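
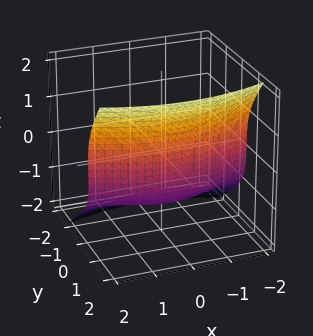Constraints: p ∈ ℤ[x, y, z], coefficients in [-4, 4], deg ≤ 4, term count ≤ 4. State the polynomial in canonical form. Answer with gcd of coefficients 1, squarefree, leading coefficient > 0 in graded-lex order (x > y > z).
x^2*y + 2*y^3 - z^3 - 2

First, degree: a generic line meets the surface in up to 3 points, so deg p = 3.
Then, against the integer gridlines: one y-axis crossing is at y = 1; the surface avoids every integer x-axis point in the box.
Finally, fitting integer coefficients to these (and the overall shape) gives p.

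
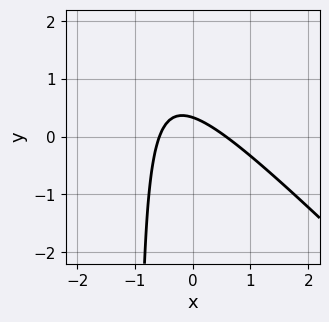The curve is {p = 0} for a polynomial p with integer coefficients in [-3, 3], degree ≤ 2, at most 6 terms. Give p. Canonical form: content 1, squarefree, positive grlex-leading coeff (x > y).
3*x^2 + 3*x*y + 3*y - 1

(a) The degree is 2 — a generic line meets the curve in up to 2 points.
(b) The integer polynomial consistent with all of this is the stated p.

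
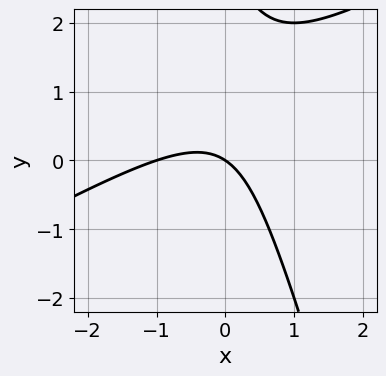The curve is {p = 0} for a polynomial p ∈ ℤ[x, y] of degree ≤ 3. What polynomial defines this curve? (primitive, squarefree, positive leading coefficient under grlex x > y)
2*x^2 - 3*x*y - y^2 + 2*x + 3*y

Degree: no degree-1 curve has this shape, so deg p = 2.
Against the integer gridlines: the x-axis gridline crossings are at x ∈ {-1, 0}; it meets the y-axis at y = 0 (among the integer gridlines).
Fitting integer coefficients to these (and the overall shape) gives p.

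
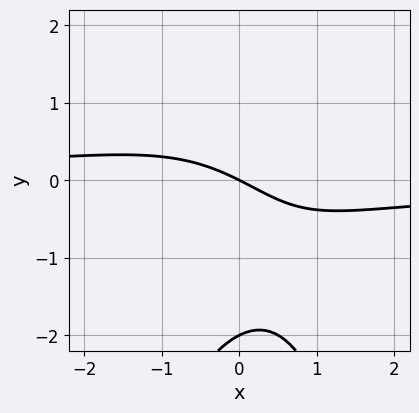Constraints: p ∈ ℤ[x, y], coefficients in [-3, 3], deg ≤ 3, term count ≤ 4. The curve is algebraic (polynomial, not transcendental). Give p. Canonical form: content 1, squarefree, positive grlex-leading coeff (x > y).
1. Degree: a generic line meets the curve in up to 3 points, so deg p = 3.
2. From the visible intercepts: it meets the x-axis at x = 0 (among the integer gridlines); the y-axis gridline crossings are at y ∈ {-2, 0}.
3. Solving for integer coefficients yields p as stated.

x^2*y + y^2 + x + 2*y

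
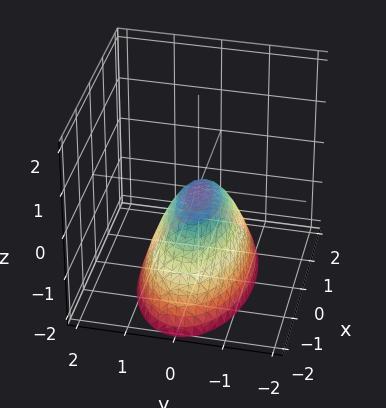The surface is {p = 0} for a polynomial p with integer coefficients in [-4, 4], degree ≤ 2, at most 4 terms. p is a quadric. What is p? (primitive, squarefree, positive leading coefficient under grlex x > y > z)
x^2 + 3*y^2 + 2*z

(a) The degree is 2 — a paraboloid; a quadric.
(b) Symmetries: it's symmetric under x → −x, forcing even powers of x; the y ↦ −y reflection is a symmetry, so y appears only in even powers.
(c) Reading off the gridlines: it crosses the x-axis at the gridline x = 0; one z-axis crossing is at z = 0; one y-axis crossing is at y = 0.
(d) Fitting integer coefficients to these (and the overall shape) gives p.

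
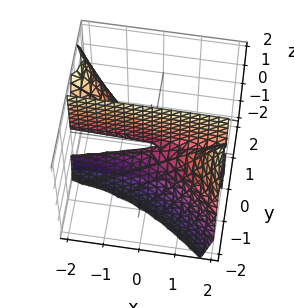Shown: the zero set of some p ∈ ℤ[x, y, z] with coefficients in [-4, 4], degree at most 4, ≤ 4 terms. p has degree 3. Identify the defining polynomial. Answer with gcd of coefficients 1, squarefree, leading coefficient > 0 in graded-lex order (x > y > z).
1. Degree: a generic line meets the surface in up to 3 points, so deg p = 3.
2. From the visible intercepts: every point of the z-axis in the box is on the surface; it crosses the y-axis at the gridline y = 0; every point of the x-axis in the box is on the surface.
3. Assembling these constraints gives the stated polynomial.

2*x*y^2 + 2*y^3 + y*z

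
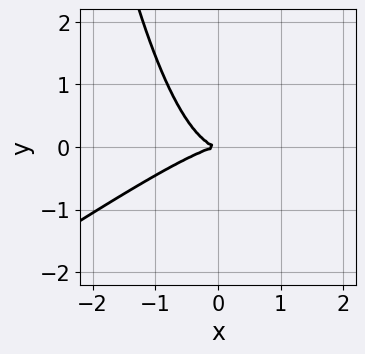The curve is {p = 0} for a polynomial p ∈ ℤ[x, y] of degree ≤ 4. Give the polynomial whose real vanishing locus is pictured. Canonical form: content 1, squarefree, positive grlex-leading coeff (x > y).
2*x^3 - 3*x^2*y + 3*y^2

First, deg p = 3. No degree-2 curve has this shape.
Then, from the axis intercepts and sections: it meets the y-axis at y = 0 (among the integer gridlines); one x-axis crossing is at x = 0.
Finally, these observations pin down the coefficients.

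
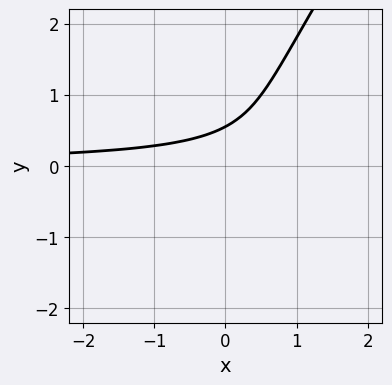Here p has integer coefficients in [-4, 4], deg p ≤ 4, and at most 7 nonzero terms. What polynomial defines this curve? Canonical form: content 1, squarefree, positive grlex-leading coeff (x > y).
3*x*y^2 - 2*y^3 + 3*x*y - 3*y + 2

Degree: a generic line meets the curve in up to 3 points, so deg p = 3.
Reading off the gridlines: the curve avoids every integer x-axis point in the box.
Solving for integer coefficients yields p as stated.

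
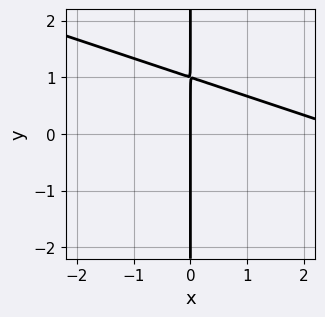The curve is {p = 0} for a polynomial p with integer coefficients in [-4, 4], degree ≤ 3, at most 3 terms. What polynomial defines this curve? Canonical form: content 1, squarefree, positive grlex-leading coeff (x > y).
(a) The degree is 2 — a generic line meets the curve in up to 2 points.
(b) Checking where it meets the axes: it crosses the x-axis at the gridline x = 0; the visible y-axis segment lies entirely on the curve.
(c) Together with the visible shape, these determine p as stated.

x^2 + 3*x*y - 3*x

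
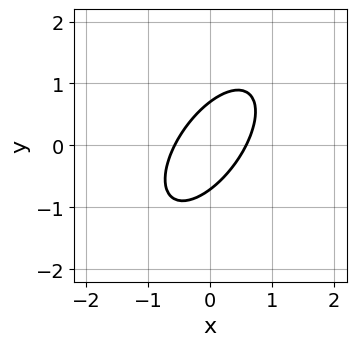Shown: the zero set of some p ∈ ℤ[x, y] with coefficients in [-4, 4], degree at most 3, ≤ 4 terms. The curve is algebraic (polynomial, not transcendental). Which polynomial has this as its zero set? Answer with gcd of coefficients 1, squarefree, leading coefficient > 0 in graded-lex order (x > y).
3*x^2 - 3*x*y + 2*y^2 - 1

1. deg p = 2.
2. Solving for integer coefficients yields p as stated.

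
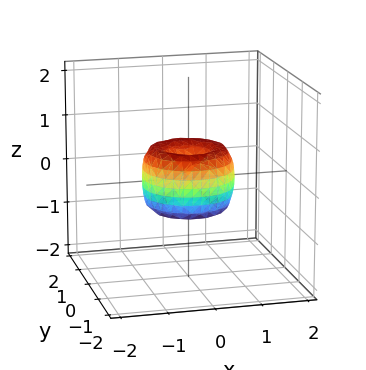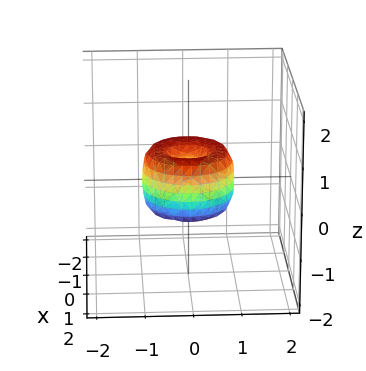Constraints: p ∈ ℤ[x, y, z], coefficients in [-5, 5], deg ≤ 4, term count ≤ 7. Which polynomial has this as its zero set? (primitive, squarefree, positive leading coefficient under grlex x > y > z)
The degree is 4 — no degree-3 surface has this shape.
Symmetry: every cross-section ⟂ z is a circle, so x, y appear only via x² + y².
Against the integer gridlines: it meets the z-axis at z = 0 (among the integer gridlines); among the integer gridlines, it crosses the x-axis at x ∈ {-1, 0, 1}; a circular section at z = 0 has radius exactly 1; the y-axis gridline crossings are at y ∈ {-1, 0, 1}.
The integer polynomial consistent with all of this is the stated p.

2*x^4 + 4*x^2*y^2 + 2*y^4 - 2*x^2 - 2*y^2 + z^2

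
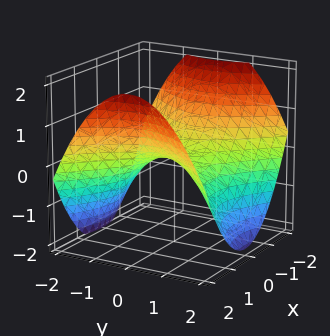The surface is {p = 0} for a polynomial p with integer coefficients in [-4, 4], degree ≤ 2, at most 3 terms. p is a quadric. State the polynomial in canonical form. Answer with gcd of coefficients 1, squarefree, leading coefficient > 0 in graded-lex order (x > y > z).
(a) deg p = 2.
(b) Symmetries: mirror symmetry y ↦ −y ⇒ only even powers of y; the x ↦ −x reflection is a symmetry, so x appears only in even powers.
(c) From the visible intercepts: one y-axis crossing is at y = 0; one x-axis crossing is at x = 0.
(d) Solving for integer coefficients yields p as stated.

x^2 - y^2 - 2*z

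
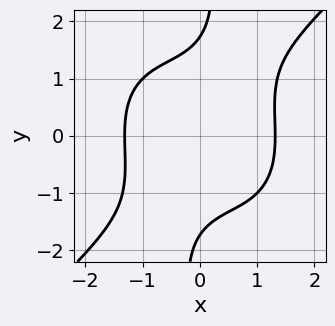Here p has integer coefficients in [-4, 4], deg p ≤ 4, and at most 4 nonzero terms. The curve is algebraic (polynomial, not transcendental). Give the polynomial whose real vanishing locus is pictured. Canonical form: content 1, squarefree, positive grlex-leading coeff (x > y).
x^4 - x*y^3 + y^2 - 3

(a) Degree: a generic line meets the curve in up to 4 points, so deg p = 4.
(b) Solving for integer coefficients yields p as stated.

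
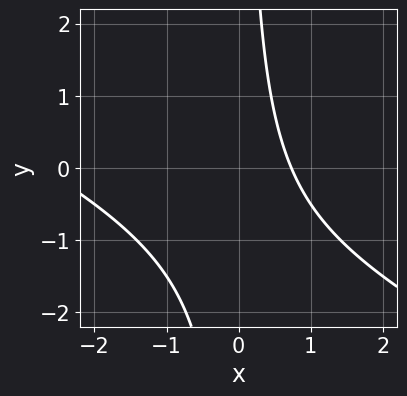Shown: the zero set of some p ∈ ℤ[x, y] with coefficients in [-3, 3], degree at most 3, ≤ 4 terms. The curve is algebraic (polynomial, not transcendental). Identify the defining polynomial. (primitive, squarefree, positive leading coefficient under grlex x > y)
x^2 + 2*x*y + 2*x - 2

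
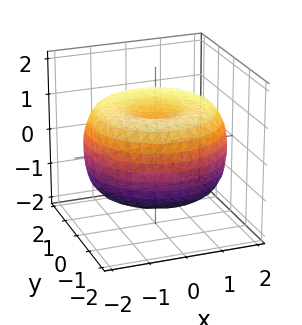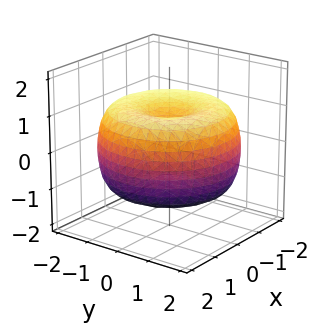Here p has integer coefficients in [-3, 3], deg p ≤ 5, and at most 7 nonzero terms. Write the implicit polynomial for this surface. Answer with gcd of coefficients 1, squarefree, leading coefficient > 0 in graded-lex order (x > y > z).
1. Degree: a generic line meets the surface in up to 4 points, so deg p = 4.
2. By symmetry, the surface is invariant under rotation about z: p = q(x² + y², z).
3. Against the integer gridlines: a circular section at z = 1 has radius between 0 and 1.
4. Fitting integer coefficients to these (and the overall shape) gives p.

x^4 + 2*x^2*y^2 + y^4 - 3*x^2 - 3*y^2 + 3*z^2 - 2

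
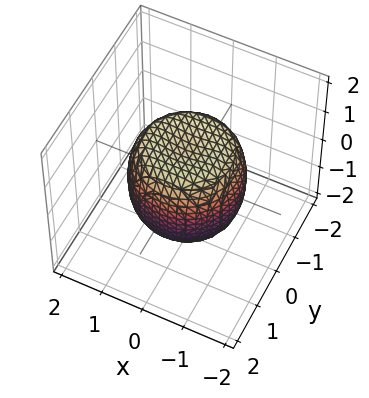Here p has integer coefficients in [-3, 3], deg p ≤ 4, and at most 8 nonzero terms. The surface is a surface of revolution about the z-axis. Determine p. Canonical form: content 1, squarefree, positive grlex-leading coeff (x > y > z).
x^4 + 2*x^2*y^2 + y^4 - x^2 - y^2 + z^2 - 1

(a) Degree: no degree-3 surface has this shape, so deg p = 4.
(b) Symmetries: rotational symmetry about the z-axis ⇒ p depends on x, y only through x² + y².
(c) From the visible intercepts: the z-axis gridline crossings are at z ∈ {-1, 1}; a circular section at z = 0 has radius between 1 and 2.
(d) Matching integer coefficients to the picture gives p.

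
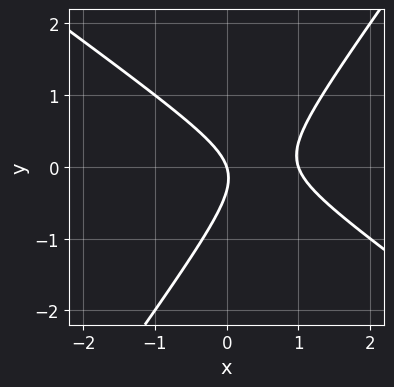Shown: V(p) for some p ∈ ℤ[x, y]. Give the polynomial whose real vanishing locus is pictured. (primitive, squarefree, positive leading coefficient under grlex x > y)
3*x^2 + 2*x*y - 3*y^2 - 3*x - y

First, degree: no degree-1 curve has this shape, so deg p = 2.
Next, from the visible intercepts: the x-axis gridline crossings are at x ∈ {0, 1}; it meets the y-axis at y = 0 (among the integer gridlines).
Finally, putting this together gives p.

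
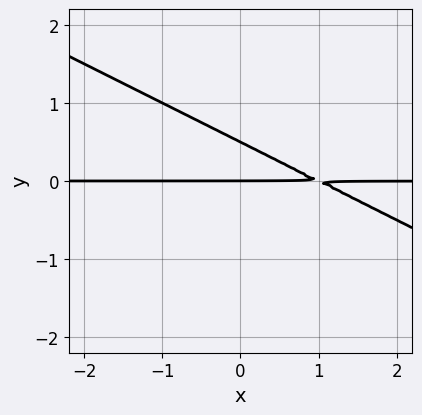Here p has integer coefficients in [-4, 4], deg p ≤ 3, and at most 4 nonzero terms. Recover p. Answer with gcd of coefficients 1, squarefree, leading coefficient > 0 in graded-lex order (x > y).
x*y + 2*y^2 - y

(a) deg p = 2. No degree-1 curve has this shape.
(b) From the axis intercepts and sections: every point of the x-axis in the box is on the curve; it crosses the y-axis at the gridline y = 0.
(c) The integer polynomial consistent with all of this is the stated p.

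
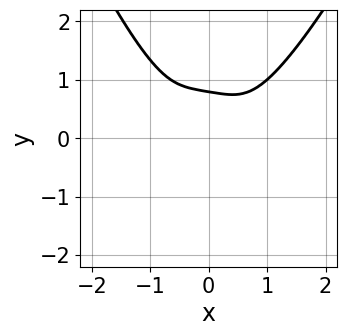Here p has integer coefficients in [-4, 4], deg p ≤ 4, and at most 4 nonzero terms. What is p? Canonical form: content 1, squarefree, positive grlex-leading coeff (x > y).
2*x^4 - x*y^2 - 2*y^3 + 1

Degree: the shape is more complex than any degree-3 curve, so deg p = 4.
Reading off the gridlines: no x-intercept at any integer in the box.
Matching integer coefficients to the picture gives p.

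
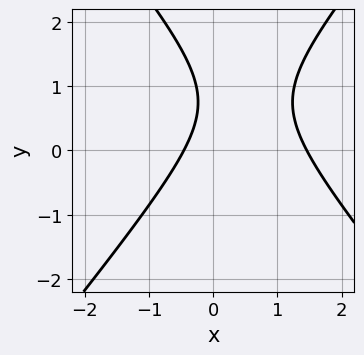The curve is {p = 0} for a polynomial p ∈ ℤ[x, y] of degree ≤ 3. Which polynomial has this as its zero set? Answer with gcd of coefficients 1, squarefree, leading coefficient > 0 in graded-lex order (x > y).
3*x^2 - 2*y^2 - 3*x + 3*y - 2

The degree is 2 — a generic line meets the curve in up to 2 points.
Observable constraints: no y-intercept at any integer in the box.
Solving for integer coefficients yields p as stated.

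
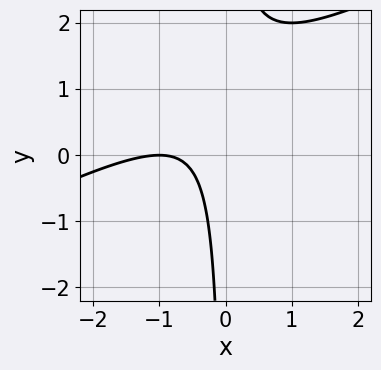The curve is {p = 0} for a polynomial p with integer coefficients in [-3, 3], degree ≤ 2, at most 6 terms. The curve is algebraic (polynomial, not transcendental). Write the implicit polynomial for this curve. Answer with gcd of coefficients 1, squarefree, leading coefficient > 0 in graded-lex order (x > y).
x^2 - 2*x*y + 2*x + 1

1. deg p = 2.
2. Observable constraints: it misses every integer gridline on the y-axis; one x-axis crossing is at x = -1.
3. Assembling these constraints gives the stated polynomial.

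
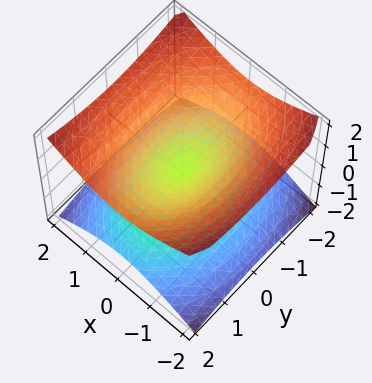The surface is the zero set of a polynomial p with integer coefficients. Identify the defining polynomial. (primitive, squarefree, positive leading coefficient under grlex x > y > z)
1. deg p = 2.
2. Symmetries: it's symmetric under x → −x, forcing even powers of x; the z ↦ −z reflection is a symmetry, so z appears only in even powers; mirror symmetry y ↦ −y ⇒ only even powers of y.
3. From the axis intercepts and sections: one z-axis crossing is at z = 0; it crosses the x-axis at the gridline x = 0; one y-axis crossing is at y = 0.
4. The integer polynomial consistent with all of this is the stated p.

2*x^2 + y^2 - 3*z^2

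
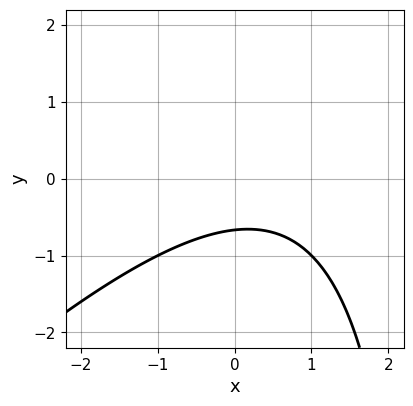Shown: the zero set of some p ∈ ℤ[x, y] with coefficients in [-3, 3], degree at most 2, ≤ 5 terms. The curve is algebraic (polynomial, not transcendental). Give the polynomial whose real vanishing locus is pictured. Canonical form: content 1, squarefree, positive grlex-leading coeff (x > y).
x^2 - x*y - x + 3*y + 2

1. deg p = 2. No degree-1 curve has this shape.
2. Observable constraints: it misses every integer gridline on the x-axis.
3. These observations pin down the coefficients.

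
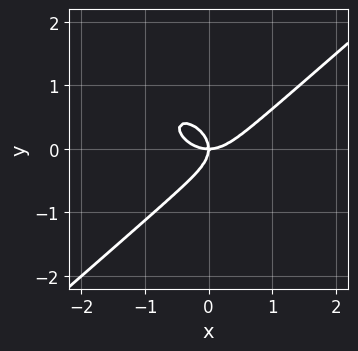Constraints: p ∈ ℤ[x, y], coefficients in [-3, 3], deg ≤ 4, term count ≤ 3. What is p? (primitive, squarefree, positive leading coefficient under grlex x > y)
2*x^3 - 3*y^3 - 2*x*y

(a) Degree: the shape is more complex than any degree-2 curve, so deg p = 3.
(b) Reading off the gridlines: one x-axis crossing is at x = 0; it crosses the y-axis at the gridline y = 0.
(c) Matching integer coefficients to the picture gives p.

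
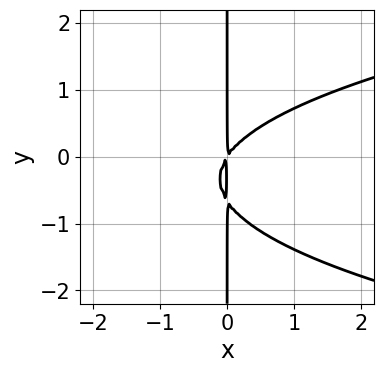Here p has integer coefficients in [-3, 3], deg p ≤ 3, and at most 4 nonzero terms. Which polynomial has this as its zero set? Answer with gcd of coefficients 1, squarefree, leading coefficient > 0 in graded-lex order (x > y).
1. deg p = 3. The shape is more complex than any degree-2 curve.
2. Observable constraints: every point of the y-axis in the box is on the curve.
3. Together with the visible shape, these determine p as stated.

3*x*y^2 - 3*x^2 + 2*x*y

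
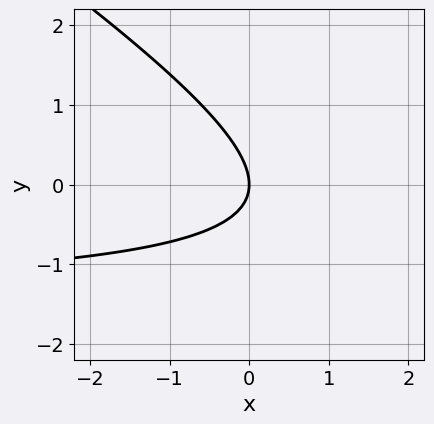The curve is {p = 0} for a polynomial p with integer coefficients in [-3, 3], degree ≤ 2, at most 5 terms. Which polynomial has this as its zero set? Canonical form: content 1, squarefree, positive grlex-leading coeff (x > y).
1. deg p = 2. The shape is more complex than any degree-1 curve.
2. Reading off the gridlines: it meets the x-axis at x = 0 (among the integer gridlines); it crosses the y-axis at the gridline y = 0.
3. These observations pin down the coefficients.

2*x*y + 3*y^2 + 3*x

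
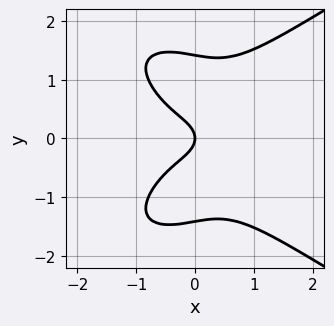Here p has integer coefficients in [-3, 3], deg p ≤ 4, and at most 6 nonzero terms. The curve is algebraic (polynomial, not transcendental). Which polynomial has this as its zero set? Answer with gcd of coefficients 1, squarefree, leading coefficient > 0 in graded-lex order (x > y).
(a) deg p = 4. The shape is more complex than any degree-3 curve.
(b) Symmetries: mirror symmetry y ↦ −y ⇒ only even powers of y.
(c) Checking where it meets the axes: it crosses the y-axis at the gridline y = 0; it meets the x-axis at x = 0 (among the integer gridlines).
(d) Solving for integer coefficients yields p as stated.

y^4 - 2*x^3 + x*y^2 - 2*y^2 - x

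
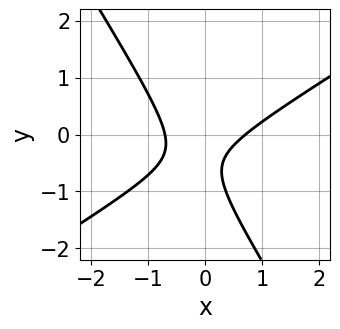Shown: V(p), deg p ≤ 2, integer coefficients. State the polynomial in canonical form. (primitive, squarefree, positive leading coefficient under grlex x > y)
2*x^2 - 2*x*y - 2*y^2 - 2*y - 1

(a) Degree: a generic line meets the curve in up to 2 points, so deg p = 2.
(b) From the visible intercepts: it misses every integer gridline on the y-axis.
(c) The integer polynomial consistent with all of this is the stated p.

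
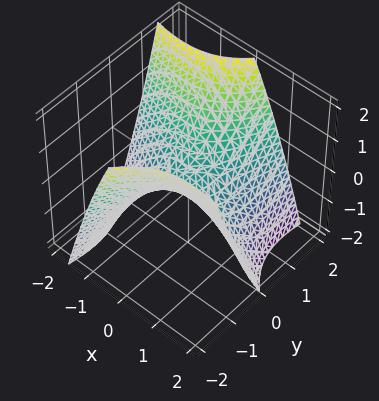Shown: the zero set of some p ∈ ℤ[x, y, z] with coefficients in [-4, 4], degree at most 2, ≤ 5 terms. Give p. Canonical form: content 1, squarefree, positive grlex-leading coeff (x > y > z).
x^2 + 2*x*y - y^2 + 2*z

Degree: no degree-1 surface has this shape, so deg p = 2.
Against the integer gridlines: one z-axis crossing is at z = 0; it crosses the y-axis at the gridline y = 0; one x-axis crossing is at x = 0.
Together with the visible shape, these determine p as stated.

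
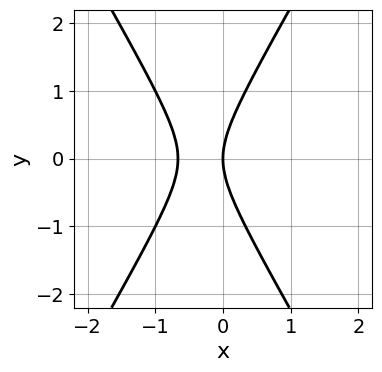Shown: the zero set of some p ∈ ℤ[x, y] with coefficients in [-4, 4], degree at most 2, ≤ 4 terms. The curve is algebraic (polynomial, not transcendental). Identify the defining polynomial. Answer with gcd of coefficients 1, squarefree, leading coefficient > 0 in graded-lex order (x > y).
3*x^2 - y^2 + 2*x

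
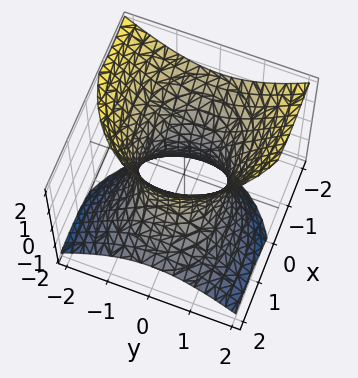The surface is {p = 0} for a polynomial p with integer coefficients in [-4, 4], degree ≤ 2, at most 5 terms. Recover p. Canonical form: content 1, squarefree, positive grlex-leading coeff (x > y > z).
deg p = 2. A generic line meets the surface in up to 2 points.
From the visible intercepts: it misses every integer gridline on the z-axis; among the integer gridlines, it crosses the y-axis at y ∈ {-1, 1}.
Together with the visible shape, these determine p as stated.

2*x^2 + 3*x*z + 3*y^2 - 2*z^2 - 3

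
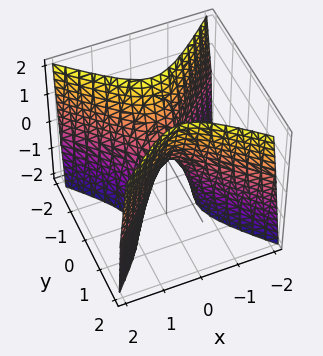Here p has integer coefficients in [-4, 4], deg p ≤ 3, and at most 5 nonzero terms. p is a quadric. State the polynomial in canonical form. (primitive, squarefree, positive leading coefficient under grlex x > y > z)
3*x^2 - 3*y^2 + z

First, degree: a saddle surface; a quadric, so deg p = 2.
Next, symmetries: mirror symmetry y ↦ −y ⇒ only even powers of y; it's symmetric under x → −x, forcing even powers of x.
Then, from the visible intercepts: it meets the x-axis at x = 0 (among the integer gridlines); it crosses the z-axis at the gridline z = 0; it meets the y-axis at y = 0 (among the integer gridlines).
Finally, fitting integer coefficients to these (and the overall shape) gives p.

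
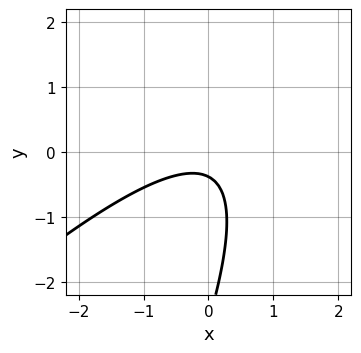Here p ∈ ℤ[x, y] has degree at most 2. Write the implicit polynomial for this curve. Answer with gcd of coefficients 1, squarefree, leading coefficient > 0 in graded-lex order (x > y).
Degree: a generic line meets the curve in up to 2 points, so deg p = 2.
From the axis intercepts and sections: it misses every integer gridline on the x-axis.
Together with the visible shape, these determine p as stated.

2*x^2 - 3*x*y + y^2 + 3*y + 1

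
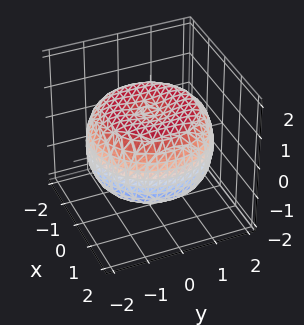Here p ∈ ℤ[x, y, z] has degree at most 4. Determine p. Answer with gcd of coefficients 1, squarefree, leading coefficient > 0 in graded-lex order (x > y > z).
x^4 + 2*x^2*y^2 + y^4 - 2*x^2 - 2*y^2 + 3*z^2 - 3

deg p = 4. The shape is more complex than any degree-3 surface.
Symmetries: the surface is invariant under rotation about z: p = q(x² + y², z).
From the visible intercepts: among the integer gridlines, it crosses the z-axis at z ∈ {-1, 1}; a circular section at z = 0 has radius between 1 and 2.
Fitting integer coefficients to these (and the overall shape) gives p.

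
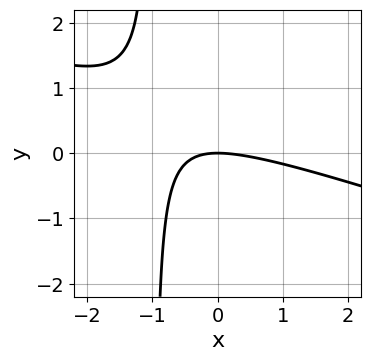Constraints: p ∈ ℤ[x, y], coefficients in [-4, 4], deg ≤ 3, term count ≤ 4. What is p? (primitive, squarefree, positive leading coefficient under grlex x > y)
x^2 + 3*x*y + 3*y

deg p = 2. No degree-1 curve has this shape.
Against the integer gridlines: it meets the x-axis at x = 0 (among the integer gridlines); it crosses the y-axis at the gridline y = 0.
Putting this together gives p.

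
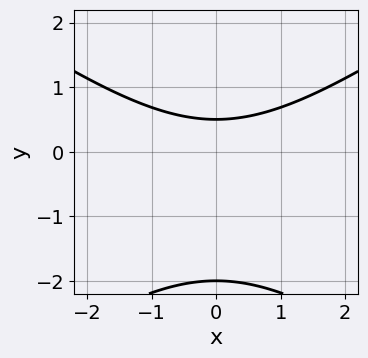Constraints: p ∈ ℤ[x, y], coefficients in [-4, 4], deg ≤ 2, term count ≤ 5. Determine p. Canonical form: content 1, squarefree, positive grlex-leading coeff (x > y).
x^2 - 2*y^2 - 3*y + 2

1. Degree: a generic line meets the curve in up to 2 points, so deg p = 2.
2. Symmetries: it's symmetric under x → −x, forcing even powers of x.
3. From the axis intercepts and sections: one y-axis crossing is at y = -2; the curve avoids every integer x-axis point in the box.
4. Putting this together gives p.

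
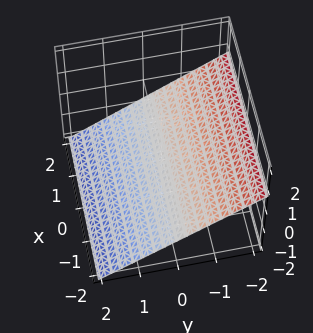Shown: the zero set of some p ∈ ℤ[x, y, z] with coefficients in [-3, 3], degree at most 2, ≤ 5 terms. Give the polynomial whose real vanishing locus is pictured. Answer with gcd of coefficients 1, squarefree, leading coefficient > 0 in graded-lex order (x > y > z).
2*y + 3*z + 2

1. The degree is 1 — the surface is flat (a plane).
2. Reading off the gridlines: one y-axis crossing is at y = -1; no x-intercept at any integer in the box.
3. Putting this together gives p.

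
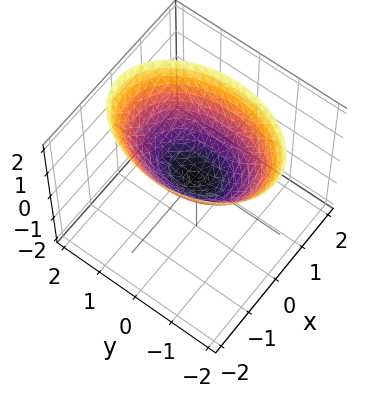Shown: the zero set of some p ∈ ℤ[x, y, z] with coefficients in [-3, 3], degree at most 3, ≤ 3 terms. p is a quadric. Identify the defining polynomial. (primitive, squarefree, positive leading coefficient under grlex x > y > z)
2*x^2 + y^2 - 2*z

The degree is 2 — a single bowl opening along one axis; a quadric.
Symmetries: it's symmetric under y → −y, forcing even powers of y; the x ↦ −x reflection is a symmetry, so x appears only in even powers.
From the axis intercepts and sections: it meets the z-axis at z = 0 (among the integer gridlines); it crosses the y-axis at the gridline y = 0.
Fitting integer coefficients to these (and the overall shape) gives p.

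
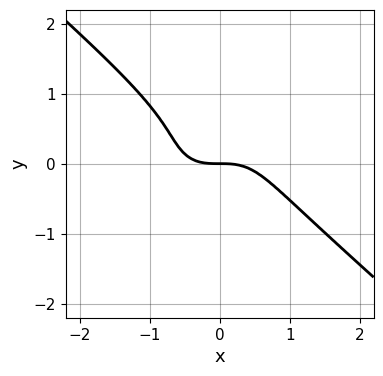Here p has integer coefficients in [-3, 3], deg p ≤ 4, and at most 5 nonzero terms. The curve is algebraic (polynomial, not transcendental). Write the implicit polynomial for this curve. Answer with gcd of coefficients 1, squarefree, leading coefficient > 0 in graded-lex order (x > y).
2*x^3 + 3*y^3 - 2*y^2 + 2*y

deg p = 3. A generic line meets the curve in up to 3 points.
Observable constraints: one x-axis crossing is at x = 0; one y-axis crossing is at y = 0.
Together with the visible shape, these determine p as stated.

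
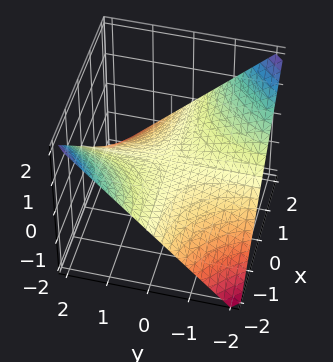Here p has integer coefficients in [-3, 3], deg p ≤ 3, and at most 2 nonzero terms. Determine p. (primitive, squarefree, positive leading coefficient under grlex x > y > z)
First, degree: a saddle surface; a quadric, so deg p = 2.
Next, checking where it meets the axes: it meets the z-axis at z = 0 (among the integer gridlines); every point of the y-axis in the box is on the surface.
Finally, the integer polynomial consistent with all of this is the stated p. Check: (1, 0, 0) on the x-axis lies on the surface, and p(1, 0, 0) = 0. ✓

x*y + 2*z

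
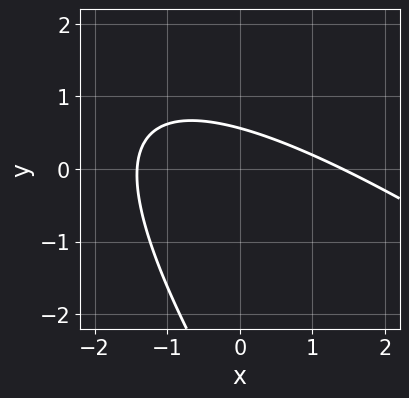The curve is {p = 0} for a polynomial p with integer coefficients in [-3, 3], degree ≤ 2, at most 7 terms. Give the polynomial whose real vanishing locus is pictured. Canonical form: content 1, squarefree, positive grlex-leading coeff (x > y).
(a) Degree: a generic line meets the curve in up to 2 points, so deg p = 2.
(b) Solving for integer coefficients yields p as stated.

x^2 + 2*x*y + y^2 + 3*y - 2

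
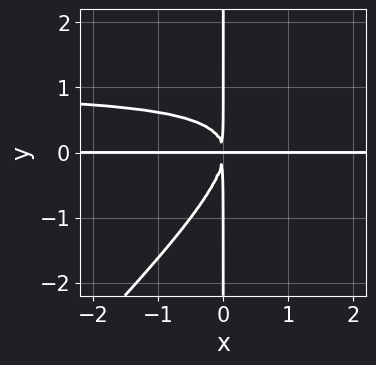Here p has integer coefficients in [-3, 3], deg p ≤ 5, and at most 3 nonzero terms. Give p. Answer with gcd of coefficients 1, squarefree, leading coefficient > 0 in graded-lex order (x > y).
x^2*y^2 - x*y^3 - x^2*y

First, deg p = 4.
Next, checking where it meets the axes: every point of the x-axis in the box is on the curve; the visible y-axis segment lies entirely on the curve.
Finally, together with the visible shape, these determine p as stated.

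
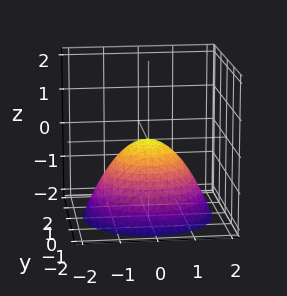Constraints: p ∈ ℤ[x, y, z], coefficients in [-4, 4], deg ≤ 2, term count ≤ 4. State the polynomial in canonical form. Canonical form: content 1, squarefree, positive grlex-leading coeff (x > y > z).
2*x^2 + 2*y^2 + 3*z

(a) Degree: a paraboloid; a quadric, so deg p = 2.
(b) Symmetries: rotational symmetry about the z-axis ⇒ p depends on x, y only through x² + y².
(c) Checking where it meets the axes: one y-axis crossing is at y = 0; one x-axis crossing is at x = 0; a circular section at z = -2 has radius between 1 and 2.
(d) Solving for integer coefficients yields p as stated.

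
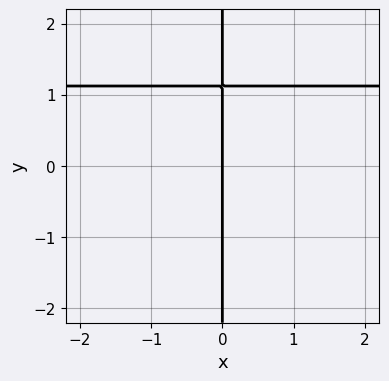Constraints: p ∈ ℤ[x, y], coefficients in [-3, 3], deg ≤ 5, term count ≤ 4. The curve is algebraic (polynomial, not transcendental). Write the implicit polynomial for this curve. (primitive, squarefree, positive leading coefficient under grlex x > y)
3*x*y^3 - x*y^2 - 3*x

1. The degree is 4 — the shape is more complex than any degree-3 curve.
2. Reading off the gridlines: it meets the x-axis at x = 0 (among the integer gridlines); the visible y-axis segment lies entirely on the curve.
3. Together with the visible shape, these determine p as stated.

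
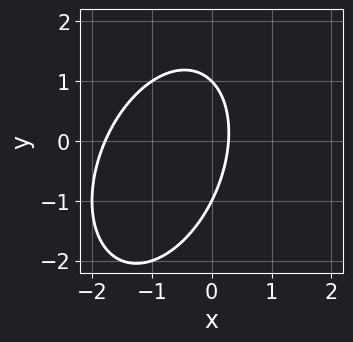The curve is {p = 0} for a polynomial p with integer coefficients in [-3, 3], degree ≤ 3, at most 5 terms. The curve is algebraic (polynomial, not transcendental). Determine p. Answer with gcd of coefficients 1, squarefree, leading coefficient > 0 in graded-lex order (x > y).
2*x^2 - x*y + y^2 + 3*x - 1

First, the degree is 2 — the shape is more complex than any degree-1 curve.
Then, against the integer gridlines: the y-axis gridline crossings are at y ∈ {-1, 1}.
Finally, these observations pin down the coefficients.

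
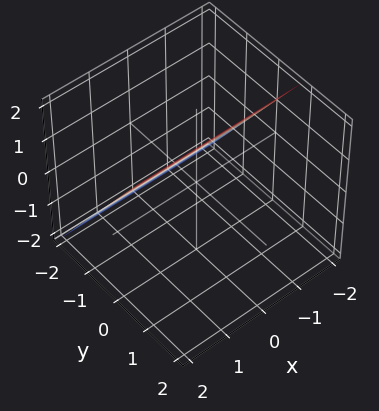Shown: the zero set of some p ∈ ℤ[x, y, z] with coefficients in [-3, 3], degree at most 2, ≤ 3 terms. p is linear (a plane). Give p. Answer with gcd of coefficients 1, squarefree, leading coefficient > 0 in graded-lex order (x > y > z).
First, deg p = 1.
Then, from the visible intercepts: it meets the z-axis at z = 1 (among the integer gridlines); it misses every integer gridline on the x-axis.
Finally, together with the visible shape, these determine p as stated.

3*y - 2*z + 2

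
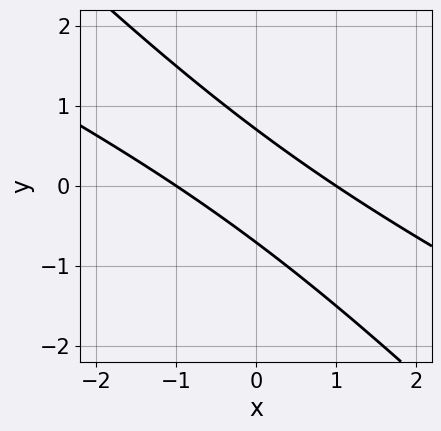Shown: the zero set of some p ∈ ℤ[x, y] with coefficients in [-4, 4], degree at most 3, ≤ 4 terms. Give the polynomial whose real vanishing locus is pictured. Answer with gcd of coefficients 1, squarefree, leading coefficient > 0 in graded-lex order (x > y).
deg p = 2. The shape is more complex than any degree-1 curve.
Against the integer gridlines: among the integer gridlines, it crosses the x-axis at x ∈ {-1, 1}.
Matching integer coefficients to the picture gives p.

x^2 + 3*x*y + 2*y^2 - 1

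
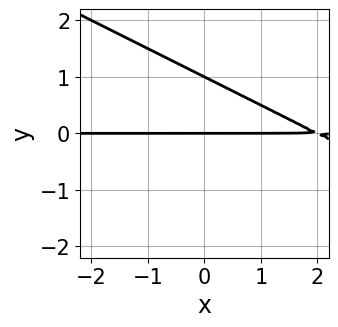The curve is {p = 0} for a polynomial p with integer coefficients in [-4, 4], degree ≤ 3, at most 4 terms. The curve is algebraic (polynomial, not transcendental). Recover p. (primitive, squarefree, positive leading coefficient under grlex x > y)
x*y + 2*y^2 - 2*y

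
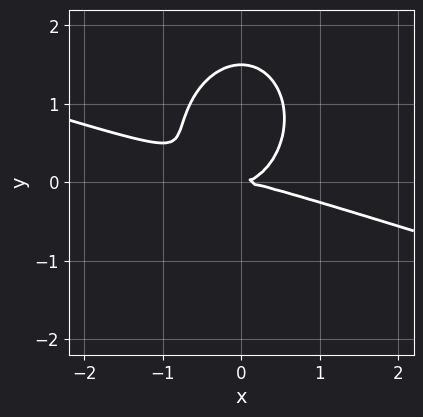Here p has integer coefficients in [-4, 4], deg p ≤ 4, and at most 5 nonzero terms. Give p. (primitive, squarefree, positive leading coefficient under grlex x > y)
(a) deg p = 3. A generic line meets the curve in up to 3 points.
(b) Checking where it meets the axes: it crosses the y-axis at the gridline y = 0; it crosses the x-axis at the gridline x = 0.
(c) Solving for integer coefficients yields p as stated.

x^3 + 3*x^2*y + 2*y^3 - 3*y^2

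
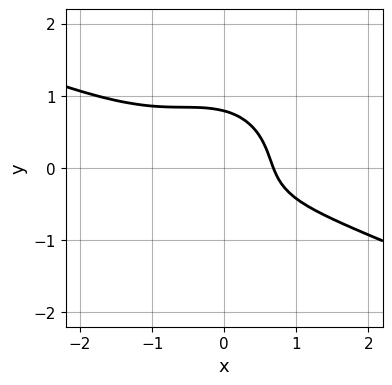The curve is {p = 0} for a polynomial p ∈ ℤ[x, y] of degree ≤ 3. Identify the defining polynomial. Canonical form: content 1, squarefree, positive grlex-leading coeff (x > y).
x^3 + 2*x^2*y + 2*y^3 + x - 1

1. Degree: no degree-2 curve has this shape, so deg p = 3.
2. Matching integer coefficients to the picture gives p.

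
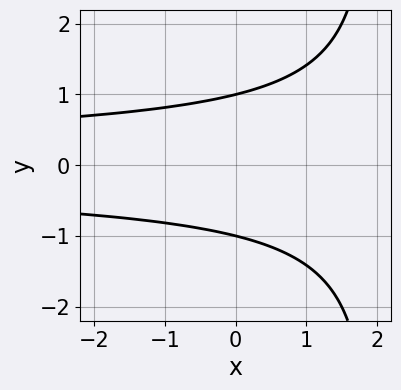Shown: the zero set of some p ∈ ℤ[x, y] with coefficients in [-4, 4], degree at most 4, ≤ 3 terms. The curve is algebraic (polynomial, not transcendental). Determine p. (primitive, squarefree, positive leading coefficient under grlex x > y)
First, deg p = 3. The shape is more complex than any degree-2 curve.
Then, symmetries: the y ↦ −y reflection is a symmetry, so y appears only in even powers.
Then, checking where it meets the axes: the curve avoids every integer x-axis point in the box; the y-axis gridline crossings are at y ∈ {-1, 1}.
Finally, solving for integer coefficients yields p as stated.

x*y^2 - 2*y^2 + 2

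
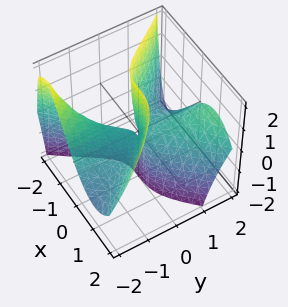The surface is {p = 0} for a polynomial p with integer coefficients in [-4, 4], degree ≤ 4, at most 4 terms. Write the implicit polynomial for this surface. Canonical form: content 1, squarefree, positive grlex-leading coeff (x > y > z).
2*x^3 - 2*x*y^2 + x*y*z + 3*y*z

(a) Degree: no degree-2 surface has this shape, so deg p = 3.
(b) From the visible intercepts: the visible y-axis segment lies entirely on the surface; it crosses the x-axis at the gridline x = 0.
(c) Together with the visible shape, these determine p as stated. Check: (0, 0, 2) on the z-axis lies on the surface, and p(0, 0, 2) = 0. ✓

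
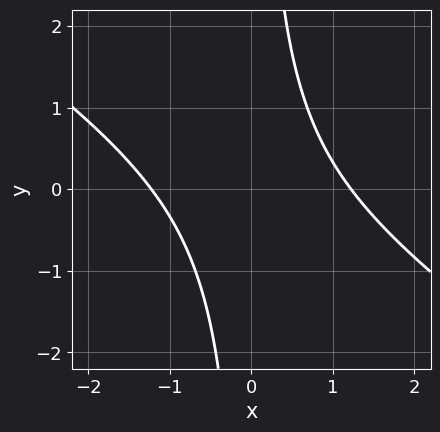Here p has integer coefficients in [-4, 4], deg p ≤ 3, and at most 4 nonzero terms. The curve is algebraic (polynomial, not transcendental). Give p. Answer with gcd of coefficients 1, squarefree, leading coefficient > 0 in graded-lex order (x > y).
2*x^2 + 3*x*y - 3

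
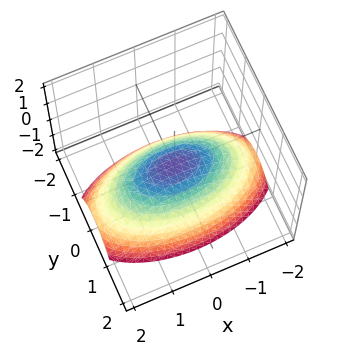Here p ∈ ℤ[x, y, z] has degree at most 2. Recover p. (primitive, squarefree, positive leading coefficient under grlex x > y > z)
x^2 + 3*y^2 + 3*z

1. Degree: a single bowl opening along one axis; a quadric, so deg p = 2.
2. Symmetries: the y ↦ −y reflection is a symmetry, so y appears only in even powers; the x ↦ −x reflection is a symmetry, so x appears only in even powers.
3. Checking where it meets the axes: one z-axis crossing is at z = 0; one x-axis crossing is at x = 0; it crosses the y-axis at the gridline y = 0.
4. Assembling these constraints gives the stated polynomial.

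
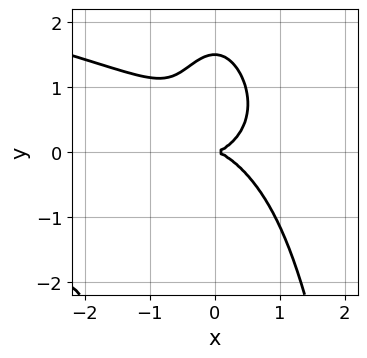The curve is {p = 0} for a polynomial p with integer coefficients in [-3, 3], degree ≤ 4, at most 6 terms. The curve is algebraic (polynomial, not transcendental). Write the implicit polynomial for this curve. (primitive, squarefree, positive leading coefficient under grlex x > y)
1. The degree is 4 — a generic line meets the curve in up to 4 points.
2. From the axis intercepts and sections: one x-axis crossing is at x = 0; it crosses the y-axis at the gridline y = 0.
3. The integer polynomial consistent with all of this is the stated p.

3*x^2*y^2 + 3*x^3 + 2*y^3 - 3*y^2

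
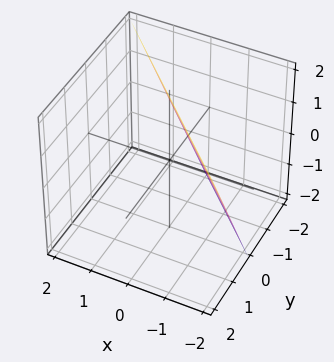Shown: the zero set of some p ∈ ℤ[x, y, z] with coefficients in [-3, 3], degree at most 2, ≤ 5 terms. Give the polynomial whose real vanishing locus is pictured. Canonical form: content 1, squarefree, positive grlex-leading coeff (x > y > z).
2*x + 2*y - z + 2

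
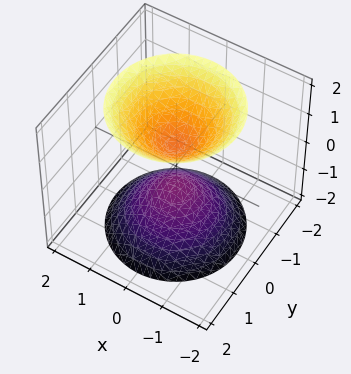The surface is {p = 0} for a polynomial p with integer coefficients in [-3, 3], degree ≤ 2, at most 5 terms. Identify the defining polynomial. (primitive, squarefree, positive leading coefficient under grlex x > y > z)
3*x^2 + 3*y^2 - 2*z^2 + 1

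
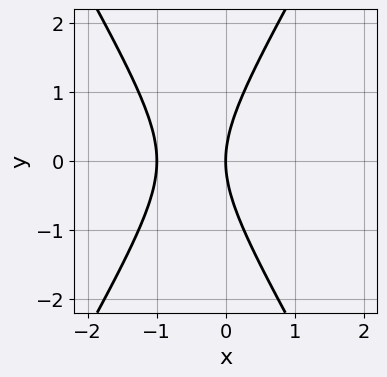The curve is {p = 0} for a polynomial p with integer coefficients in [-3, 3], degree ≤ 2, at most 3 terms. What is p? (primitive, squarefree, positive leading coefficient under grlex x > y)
First, degree: the shape is more complex than any degree-1 curve, so deg p = 2.
Then, symmetries: it's symmetric under y → −y, forcing even powers of y.
Next, from the axis intercepts and sections: the x-axis gridline crossings are at x ∈ {-1, 0}; it crosses the y-axis at the gridline y = 0.
Finally, assembling these constraints gives the stated polynomial.

3*x^2 - y^2 + 3*x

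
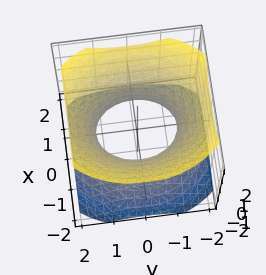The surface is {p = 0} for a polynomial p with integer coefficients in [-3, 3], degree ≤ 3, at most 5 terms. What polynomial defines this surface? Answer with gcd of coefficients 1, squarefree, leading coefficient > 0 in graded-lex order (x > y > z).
3*x^2 + 2*y^2 - 3*z^2 - 3

First, deg p = 2.
Next, symmetries: the z ↦ −z reflection is a symmetry, so z appears only in even powers; the y ↦ −y reflection is a symmetry, so y appears only in even powers; it's symmetric under x → −x, forcing even powers of x.
Next, observable constraints: no z-intercept at any integer in the box; among the integer gridlines, it crosses the x-axis at x ∈ {-1, 1}.
Finally, assembling these constraints gives the stated polynomial.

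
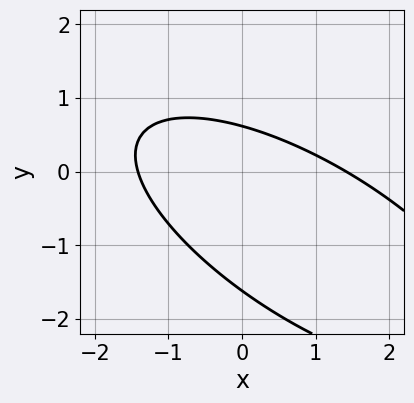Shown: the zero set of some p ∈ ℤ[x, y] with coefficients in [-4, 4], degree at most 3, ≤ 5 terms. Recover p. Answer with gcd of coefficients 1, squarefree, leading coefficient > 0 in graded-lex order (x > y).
First, the degree is 2 — a generic line meets the curve in up to 2 points.
Finally, matching integer coefficients to the picture gives p.

x^2 + 2*x*y + 2*y^2 + 2*y - 2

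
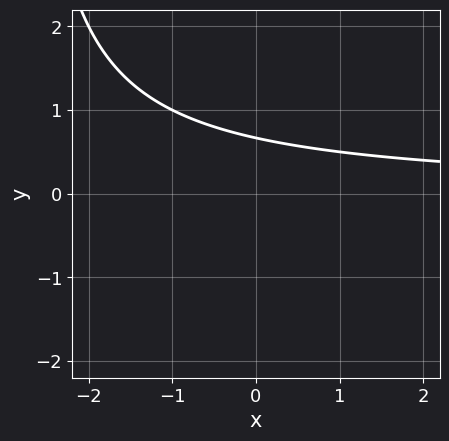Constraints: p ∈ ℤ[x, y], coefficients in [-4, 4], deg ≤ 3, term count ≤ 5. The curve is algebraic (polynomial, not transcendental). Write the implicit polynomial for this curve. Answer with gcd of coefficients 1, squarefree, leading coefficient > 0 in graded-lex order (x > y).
deg p = 2. No degree-1 curve has this shape.
From the axis intercepts and sections: no x-intercept at any integer in the box.
Together with the visible shape, these determine p as stated.

x*y + 3*y - 2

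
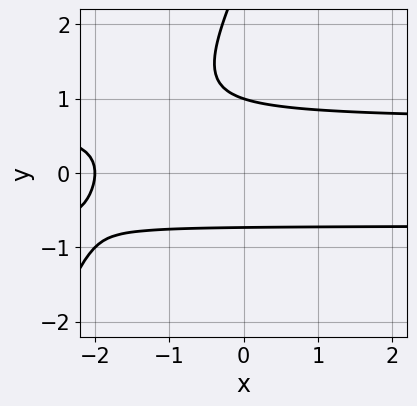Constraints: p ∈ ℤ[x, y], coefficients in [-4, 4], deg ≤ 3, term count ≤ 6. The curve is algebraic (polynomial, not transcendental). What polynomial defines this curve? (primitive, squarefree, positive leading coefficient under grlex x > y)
2*x*y^2 - y^3 + 3*y^2 - x - 2

(a) The degree is 3 — no degree-2 curve has this shape.
(b) From the axis intercepts and sections: it meets the x-axis at x = -2 (among the integer gridlines); one y-axis crossing is at y = 1.
(c) Assembling these constraints gives the stated polynomial.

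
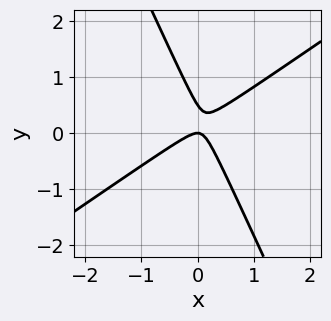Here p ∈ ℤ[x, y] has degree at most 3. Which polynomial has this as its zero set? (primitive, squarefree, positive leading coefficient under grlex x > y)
3*x^2 - 3*x*y - 2*y^2 + y

(a) Degree: the shape is more complex than any degree-1 curve, so deg p = 2.
(b) Against the integer gridlines: it meets the x-axis at x = 0 (among the integer gridlines); it crosses the y-axis at the gridline y = 0.
(c) The integer polynomial consistent with all of this is the stated p.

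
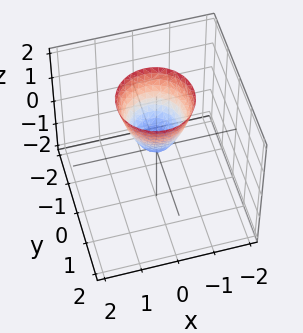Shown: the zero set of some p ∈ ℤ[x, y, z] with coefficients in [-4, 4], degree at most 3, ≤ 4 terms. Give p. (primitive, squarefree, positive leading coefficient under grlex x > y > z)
1. deg p = 2. A paraboloid; a quadric.
2. Symmetries: every cross-section ⟂ z is a circle, so x, y appear only via x² + y².
3. Observable constraints: it crosses the x-axis at the gridline x = 0; it meets the y-axis at y = 0 (among the integer gridlines); one z-axis crossing is at z = 0.
4. Putting this together gives p.

2*x^2 + 2*y^2 - z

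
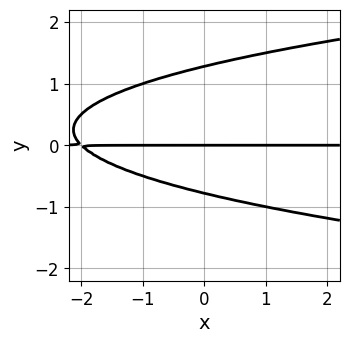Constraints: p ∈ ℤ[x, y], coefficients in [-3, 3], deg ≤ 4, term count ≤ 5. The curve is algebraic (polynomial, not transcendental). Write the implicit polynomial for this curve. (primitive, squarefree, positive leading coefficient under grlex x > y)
The degree is 3 — a generic line meets the curve in up to 3 points.
From the axis intercepts and sections: the visible x-axis segment lies entirely on the curve; it crosses the y-axis at the gridline y = 0.
Fitting integer coefficients to these (and the overall shape) gives p.

2*y^3 - x*y - y^2 - 2*y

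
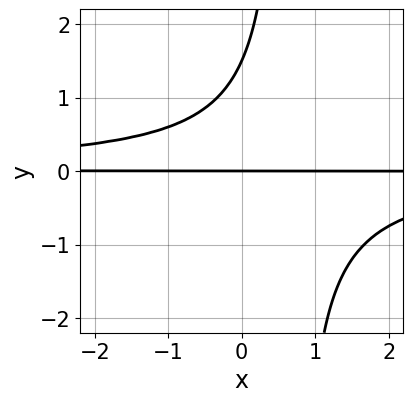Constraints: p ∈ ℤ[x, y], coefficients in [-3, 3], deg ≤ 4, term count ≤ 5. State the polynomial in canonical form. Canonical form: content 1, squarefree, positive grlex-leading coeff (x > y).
3*x*y^2 - 2*y^2 + 3*y

(a) Degree: a generic line meets the curve in up to 3 points, so deg p = 3.
(b) Checking where it meets the axes: it crosses the y-axis at the gridline y = 0; the visible x-axis segment lies entirely on the curve.
(c) Fitting integer coefficients to these (and the overall shape) gives p.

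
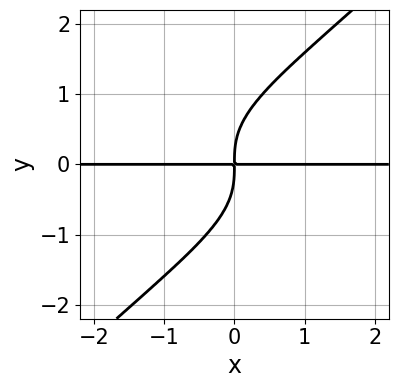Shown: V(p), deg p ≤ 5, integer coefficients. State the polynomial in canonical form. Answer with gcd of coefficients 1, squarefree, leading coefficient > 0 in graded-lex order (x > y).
2*x*y^3 - 2*y^4 + 3*x*y

(a) The degree is 4 — the shape is more complex than any degree-3 curve.
(b) Observable constraints: every point of the x-axis in the box is on the curve.
(c) Putting this together gives p.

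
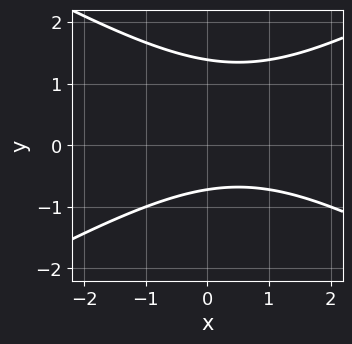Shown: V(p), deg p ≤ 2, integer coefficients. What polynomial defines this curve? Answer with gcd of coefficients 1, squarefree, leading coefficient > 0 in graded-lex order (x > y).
x^2 - 3*y^2 - x + 2*y + 3

(a) deg p = 2. No degree-1 curve has this shape.
(b) Reading off the gridlines: no x-intercept at any integer in the box.
(c) Solving for integer coefficients yields p as stated.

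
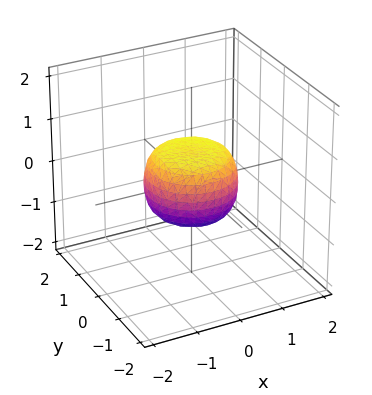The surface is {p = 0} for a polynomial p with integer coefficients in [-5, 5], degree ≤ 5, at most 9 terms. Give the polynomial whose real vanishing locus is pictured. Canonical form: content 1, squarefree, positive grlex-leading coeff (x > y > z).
2*x^4 + 4*x^2*y^2 + 2*y^4 - x^2 - y^2 + 2*z^2 - 1

deg p = 4. A generic line meets the surface in up to 4 points.
Symmetries: the z-axis is an axis of rotation, so x and y enter only as x² + y².
Checking where it meets the axes: a circular section at z = 0 has radius exactly 1; among the integer gridlines, it crosses the y-axis at y ∈ {-1, 1}.
Together with the visible shape, these determine p as stated. Check: (1, 0, 0) on the x-axis lies on the surface, and p(1, 0, 0) = 0. ✓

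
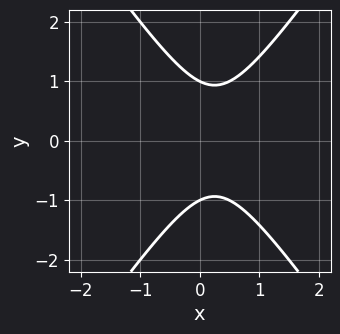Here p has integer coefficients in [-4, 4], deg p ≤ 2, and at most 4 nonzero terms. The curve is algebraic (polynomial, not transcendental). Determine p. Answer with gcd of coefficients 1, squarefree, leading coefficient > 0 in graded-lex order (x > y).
Degree: the shape is more complex than any degree-1 curve, so deg p = 2.
Symmetries: the y ↦ −y reflection is a symmetry, so y appears only in even powers.
From the visible intercepts: the curve avoids every integer x-axis point in the box; among the integer gridlines, it crosses the y-axis at y ∈ {-1, 1}.
Solving for integer coefficients yields p as stated.

2*x^2 - y^2 - x + 1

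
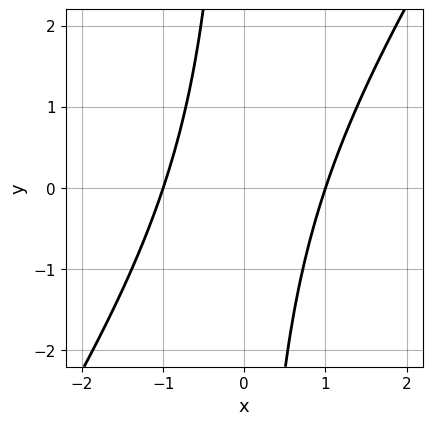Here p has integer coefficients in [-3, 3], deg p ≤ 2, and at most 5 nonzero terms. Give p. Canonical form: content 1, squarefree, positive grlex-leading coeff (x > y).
deg p = 2. No degree-1 curve has this shape.
Checking where it meets the axes: the curve avoids every integer y-axis point in the box; among the integer gridlines, it crosses the x-axis at x ∈ {-1, 1}.
Assembling these constraints gives the stated polynomial.

3*x^2 - 2*x*y - 3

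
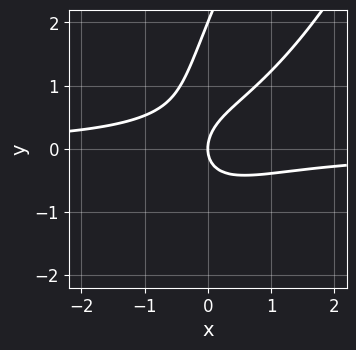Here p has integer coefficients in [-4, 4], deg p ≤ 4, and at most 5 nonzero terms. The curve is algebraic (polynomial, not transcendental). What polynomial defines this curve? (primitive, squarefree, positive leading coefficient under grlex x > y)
(a) Degree: a generic line meets the curve in up to 3 points, so deg p = 3.
(b) Observable constraints: the y-axis gridline crossings are at y ∈ {0, 2}; it meets the x-axis at x = 0 (among the integer gridlines).
(c) These observations pin down the coefficients.

3*x^2*y - 3*x*y^2 + y^3 - 2*y^2 + 2*x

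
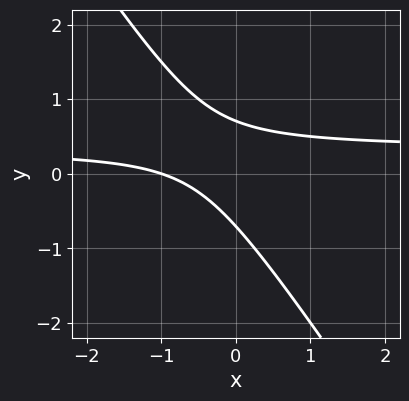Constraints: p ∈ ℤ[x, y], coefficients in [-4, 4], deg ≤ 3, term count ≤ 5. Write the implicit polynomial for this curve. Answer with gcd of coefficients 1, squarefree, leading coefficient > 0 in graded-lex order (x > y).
3*x*y + 2*y^2 - x - 1

deg p = 2. No degree-1 curve has this shape.
From the visible intercepts: one x-axis crossing is at x = -1.
Solving for integer coefficients yields p as stated.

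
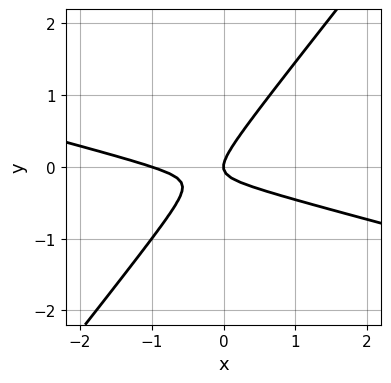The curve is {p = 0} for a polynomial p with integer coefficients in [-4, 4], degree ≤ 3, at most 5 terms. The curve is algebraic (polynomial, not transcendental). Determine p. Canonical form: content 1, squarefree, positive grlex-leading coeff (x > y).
x^2 + 3*x*y - 3*y^2 + x

The degree is 2 — a generic line meets the curve in up to 2 points.
From the visible intercepts: it meets the y-axis at y = 0 (among the integer gridlines); the x-axis gridline crossings are at x ∈ {-1, 0}.
Assembling these constraints gives the stated polynomial.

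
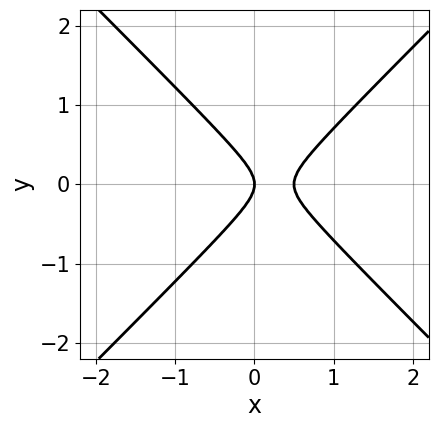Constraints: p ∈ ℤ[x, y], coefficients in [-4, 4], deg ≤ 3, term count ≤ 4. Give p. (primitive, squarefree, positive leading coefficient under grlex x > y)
deg p = 2.
Symmetries: it's symmetric under y → −y, forcing even powers of y.
Checking where it meets the axes: it crosses the x-axis at the gridline x = 0; it crosses the y-axis at the gridline y = 0.
The integer polynomial consistent with all of this is the stated p.

2*x^2 - 2*y^2 - x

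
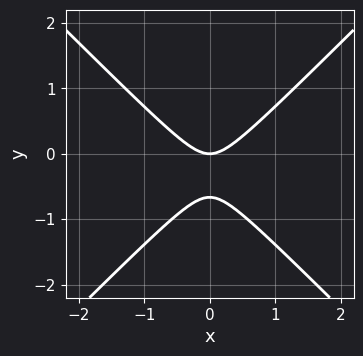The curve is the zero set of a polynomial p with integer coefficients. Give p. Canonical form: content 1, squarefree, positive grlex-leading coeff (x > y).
3*x^2 - 3*y^2 - 2*y

deg p = 2. The shape is more complex than any degree-1 curve.
Symmetries: the x ↦ −x reflection is a symmetry, so x appears only in even powers.
From the visible intercepts: it crosses the y-axis at the gridline y = 0; one x-axis crossing is at x = 0.
The integer polynomial consistent with all of this is the stated p.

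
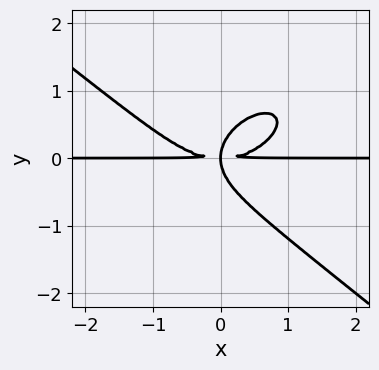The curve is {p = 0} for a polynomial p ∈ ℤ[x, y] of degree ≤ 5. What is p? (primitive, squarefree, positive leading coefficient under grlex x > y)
x^3*y + 2*y^4 - 2*x*y^2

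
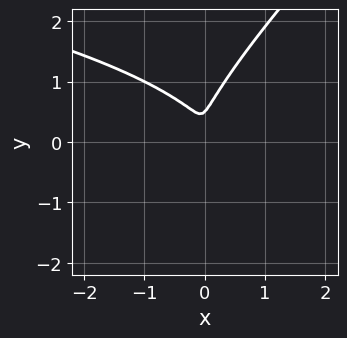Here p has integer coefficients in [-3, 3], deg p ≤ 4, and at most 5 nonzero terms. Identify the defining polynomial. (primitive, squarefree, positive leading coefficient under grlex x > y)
2*x*y^2 - 2*y^3 + 3*x^2 + y^2

(a) deg p = 3.
(b) Solving for integer coefficients yields p as stated.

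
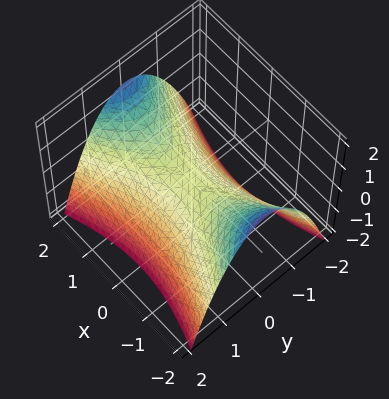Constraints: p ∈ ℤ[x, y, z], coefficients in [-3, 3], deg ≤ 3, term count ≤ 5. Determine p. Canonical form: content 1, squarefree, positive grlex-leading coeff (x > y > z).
x^2 - 3*y^2 - 3*z

First, deg p = 2. A hyperbolic paraboloid; a quadric.
Then, symmetries: mirror symmetry x ↦ −x ⇒ only even powers of x; the y ↦ −y reflection is a symmetry, so y appears only in even powers.
Next, reading off the gridlines: one x-axis crossing is at x = 0; it meets the z-axis at z = 0 (among the integer gridlines).
Finally, solving for integer coefficients yields p as stated.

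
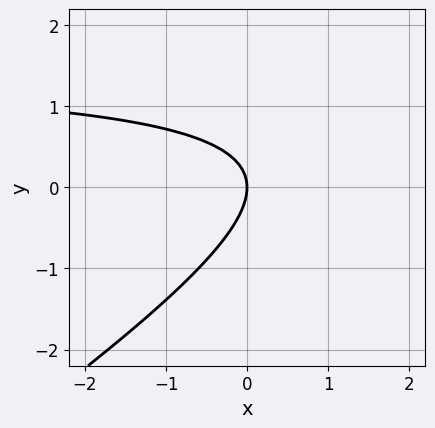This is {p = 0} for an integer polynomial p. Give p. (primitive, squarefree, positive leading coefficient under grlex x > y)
2*x*y - 3*y^2 - 3*x

1. deg p = 2. The shape is more complex than any degree-1 curve.
2. Checking where it meets the axes: one x-axis crossing is at x = 0; one y-axis crossing is at y = 0.
3. Together with the visible shape, these determine p as stated.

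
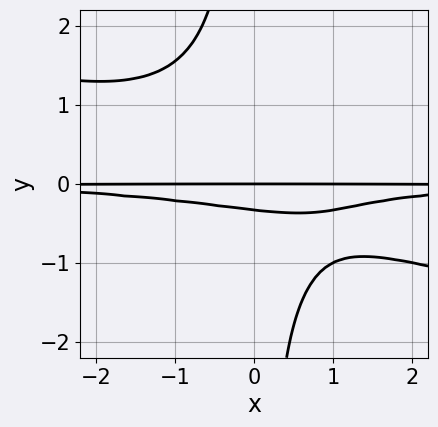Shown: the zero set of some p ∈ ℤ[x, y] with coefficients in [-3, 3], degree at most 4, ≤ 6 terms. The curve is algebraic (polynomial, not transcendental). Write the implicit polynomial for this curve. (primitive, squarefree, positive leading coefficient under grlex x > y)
x^2*y^2 + 3*x*y^3 + 3*y^2 + y

1. Degree: a generic line meets the curve in up to 4 points, so deg p = 4.
2. Reading off the gridlines: one y-axis crossing is at y = 0; every point of the x-axis in the box is on the curve.
3. Fitting integer coefficients to these (and the overall shape) gives p.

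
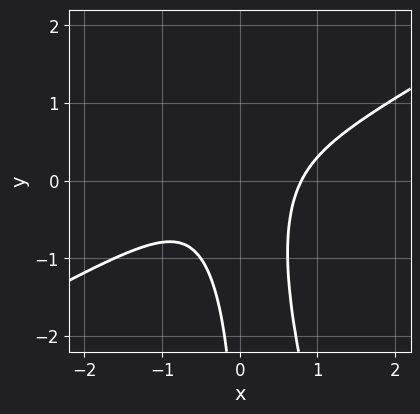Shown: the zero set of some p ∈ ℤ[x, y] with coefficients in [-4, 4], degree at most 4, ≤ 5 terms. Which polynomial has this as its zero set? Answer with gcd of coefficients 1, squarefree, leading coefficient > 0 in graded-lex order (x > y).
(a) deg p = 3. No degree-2 curve has this shape.
(b) Observable constraints: no y-intercept at any integer in the box.
(c) Together with the visible shape, these determine p as stated.

2*x^3 - 3*x^2*y - x*y^2 - 1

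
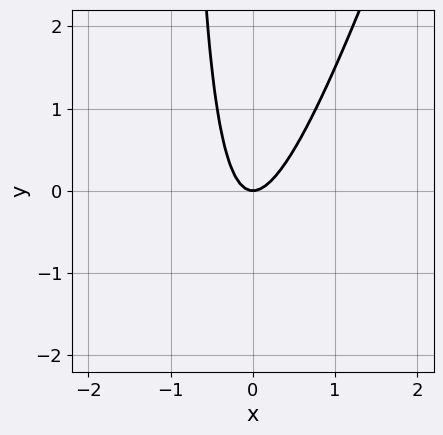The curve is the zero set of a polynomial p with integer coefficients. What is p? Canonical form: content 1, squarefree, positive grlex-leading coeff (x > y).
1. The degree is 2 — no degree-1 curve has this shape.
2. From the visible intercepts: it meets the y-axis at y = 0 (among the integer gridlines); it crosses the x-axis at the gridline x = 0.
3. These observations pin down the coefficients.

3*x^2 - x*y - y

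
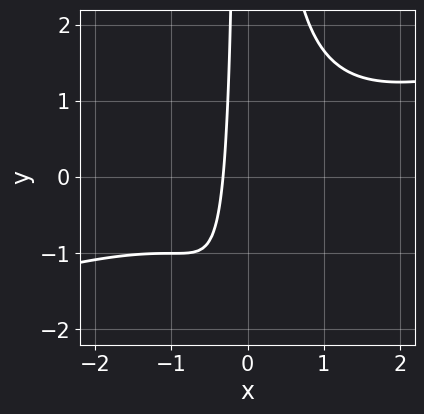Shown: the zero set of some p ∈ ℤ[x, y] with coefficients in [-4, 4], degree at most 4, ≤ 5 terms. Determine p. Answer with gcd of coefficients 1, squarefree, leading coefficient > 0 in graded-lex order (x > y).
deg p = 3. The shape is more complex than any degree-2 curve.
Checking where it meets the axes: it misses every integer gridline on the y-axis.
The integer polynomial consistent with all of this is the stated p.

x^3 - 3*x^2*y + 3*x + 1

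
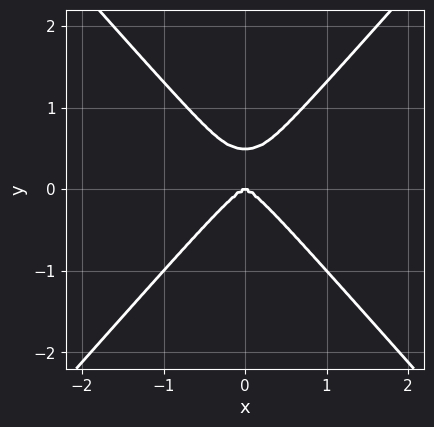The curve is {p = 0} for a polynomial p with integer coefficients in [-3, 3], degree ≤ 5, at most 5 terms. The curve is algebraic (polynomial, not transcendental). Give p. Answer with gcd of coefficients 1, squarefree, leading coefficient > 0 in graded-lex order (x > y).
First, the degree is 4 — a generic line meets the curve in up to 4 points.
Next, symmetries: the x ↦ −x reflection is a symmetry, so x appears only in even powers.
Then, from the visible intercepts: it meets the x-axis at x = 0 (among the integer gridlines); it crosses the y-axis at the gridline y = 0.
Finally, fitting integer coefficients to these (and the overall shape) gives p.

2*x^4 + x^2*y^2 - 2*y^4 + y^3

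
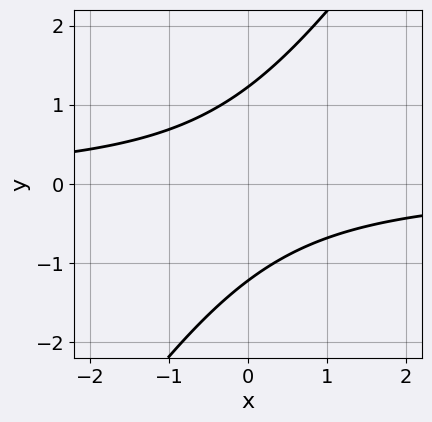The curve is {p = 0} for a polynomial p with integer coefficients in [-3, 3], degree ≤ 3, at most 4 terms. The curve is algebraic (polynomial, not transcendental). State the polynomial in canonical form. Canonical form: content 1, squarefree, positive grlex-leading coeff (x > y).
The degree is 2 — a generic line meets the curve in up to 2 points.
Checking where it meets the axes: the curve avoids every integer x-axis point in the box.
Matching integer coefficients to the picture gives p.

3*x*y - 2*y^2 + 3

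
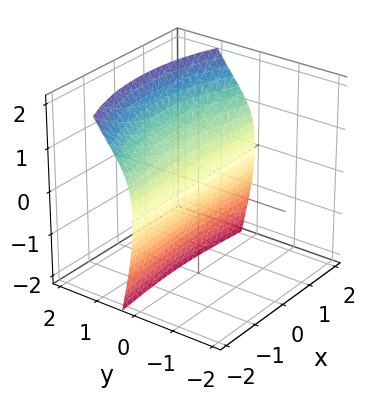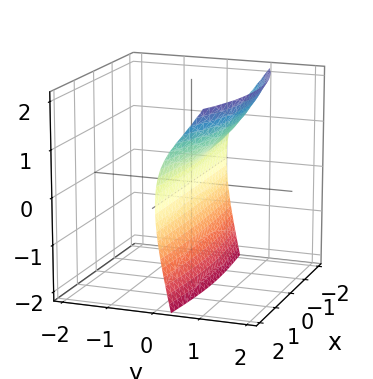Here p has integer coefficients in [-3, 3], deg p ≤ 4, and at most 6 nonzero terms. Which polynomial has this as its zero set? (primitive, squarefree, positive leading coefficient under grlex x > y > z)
The degree is 3 — a generic line meets the surface in up to 3 points.
From the axis intercepts and sections: it meets the z-axis at z = 0 (among the integer gridlines); it meets the y-axis at y = 0 (among the integer gridlines); every point of the x-axis in the box is on the surface.
These observations pin down the coefficients.

x^2*y + 3*y^3 - 3*y*z - z^2 + 3*y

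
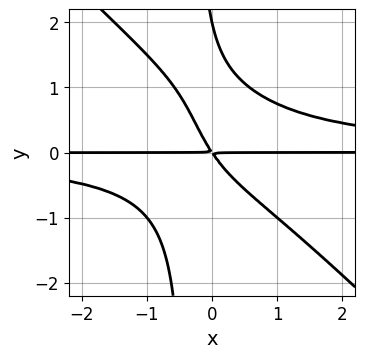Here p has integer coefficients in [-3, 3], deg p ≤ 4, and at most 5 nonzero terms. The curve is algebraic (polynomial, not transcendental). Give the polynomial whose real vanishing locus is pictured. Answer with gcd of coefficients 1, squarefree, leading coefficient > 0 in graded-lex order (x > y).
First, deg p = 4.
Next, from the visible intercepts: the visible x-axis segment lies entirely on the curve; it meets the y-axis at y = 2 (among the integer gridlines).
Finally, putting this together gives p.

3*x^2*y^2 + 3*x*y^3 + y^3 - 3*x*y - 2*y^2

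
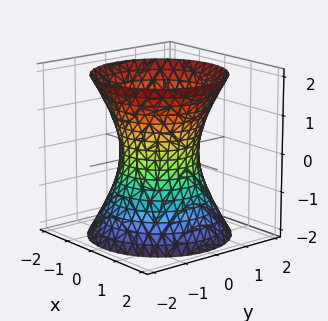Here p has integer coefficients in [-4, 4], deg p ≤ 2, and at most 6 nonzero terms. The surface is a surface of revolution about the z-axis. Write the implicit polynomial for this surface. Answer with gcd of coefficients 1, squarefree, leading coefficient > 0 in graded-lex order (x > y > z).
2*x^2 + 2*y^2 - z^2 - 2

The degree is 2 — no degree-1 surface has this shape.
Symmetry: every cross-section ⟂ z is a circle, so x, y appear only via x² + y².
Against the integer gridlines: no z-intercept at any integer in the box; among the integer gridlines, it crosses the x-axis at x ∈ {-1, 1}; a circular section at z = 0 has radius exactly 1; the y-axis gridline crossings are at y ∈ {-1, 1}.
Together with the visible shape, these determine p as stated.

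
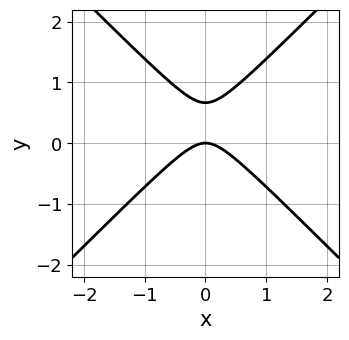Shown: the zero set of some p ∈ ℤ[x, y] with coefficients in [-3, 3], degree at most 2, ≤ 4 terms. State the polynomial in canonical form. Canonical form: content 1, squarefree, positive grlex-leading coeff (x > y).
3*x^2 - 3*y^2 + 2*y

1. Degree: the shape is more complex than any degree-1 curve, so deg p = 2.
2. Symmetries: the x ↦ −x reflection is a symmetry, so x appears only in even powers.
3. From the axis intercepts and sections: one y-axis crossing is at y = 0; it meets the x-axis at x = 0 (among the integer gridlines).
4. Matching integer coefficients to the picture gives p.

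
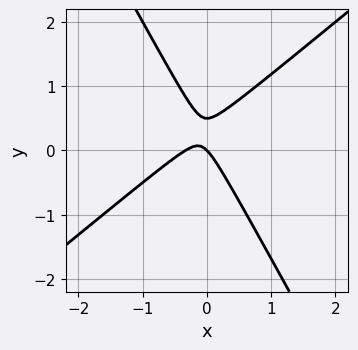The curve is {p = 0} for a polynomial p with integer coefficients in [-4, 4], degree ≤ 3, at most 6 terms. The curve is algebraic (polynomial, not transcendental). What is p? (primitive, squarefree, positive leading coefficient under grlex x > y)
1. The degree is 2 — no degree-1 curve has this shape.
2. Observable constraints: it crosses the y-axis at the gridline y = 0; it crosses the x-axis at the gridline x = 0.
3. Together with the visible shape, these determine p as stated.

3*x^2 - 2*x*y - 2*y^2 + x + y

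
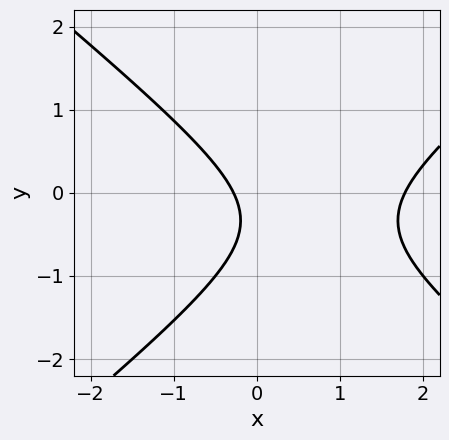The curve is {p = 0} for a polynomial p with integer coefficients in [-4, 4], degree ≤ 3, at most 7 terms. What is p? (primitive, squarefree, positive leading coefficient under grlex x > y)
1. deg p = 2. No degree-1 curve has this shape.
2. From the visible intercepts: no y-intercept at any integer in the box.
3. Assembling these constraints gives the stated polynomial.

2*x^2 - 3*y^2 - 3*x - 2*y - 1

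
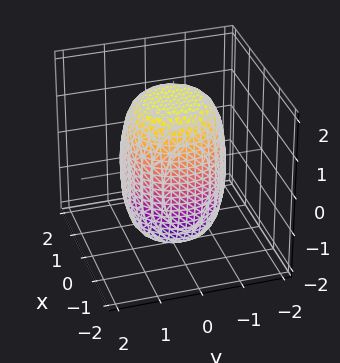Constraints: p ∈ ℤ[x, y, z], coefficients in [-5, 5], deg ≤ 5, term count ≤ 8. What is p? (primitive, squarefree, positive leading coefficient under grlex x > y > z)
2*x^4 + 4*x^2*y^2 + 2*y^4 - x^2 - y^2 + z^2 - 3

First, deg p = 4. The shape is more complex than any degree-3 surface.
Then, symmetry: every cross-section ⟂ z is a circle, so x, y appear only via x² + y².
Next, checking where it meets the axes: a circular section at z = -1 has radius between 1 and 2.
Finally, matching integer coefficients to the picture gives p.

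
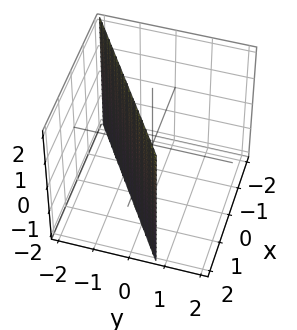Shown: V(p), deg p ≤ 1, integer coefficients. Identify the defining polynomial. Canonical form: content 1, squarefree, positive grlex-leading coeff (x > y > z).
1. Degree: the surface is flat (a plane), so deg p = 1.
2. Against the integer gridlines: one x-axis crossing is at x = 1; no z-intercept at any integer in the box.
3. Matching integer coefficients to the picture gives p.

2*x - 3*y - 2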